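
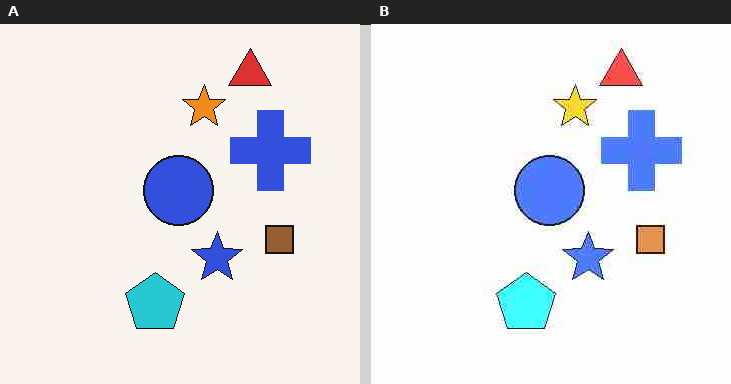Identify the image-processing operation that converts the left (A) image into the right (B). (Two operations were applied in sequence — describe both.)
The image was substantially brightened, then heavily JPEG-compressed with obvious blocking artifacts.

Every pixel — background and shapes alike — is uniformly brightened. Blocky 8×8 compression artifacts appear around shape edges and the flat background shows ringing — characteristic JPEG degradation.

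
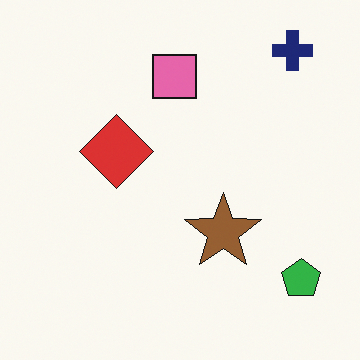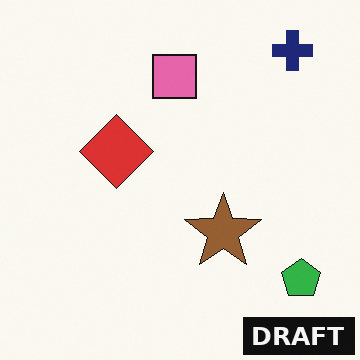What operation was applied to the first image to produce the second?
The image was watermarked with the text "DRAFT" in the lower-right corner.

A dark label reading "DRAFT" appears in the lower-right corner.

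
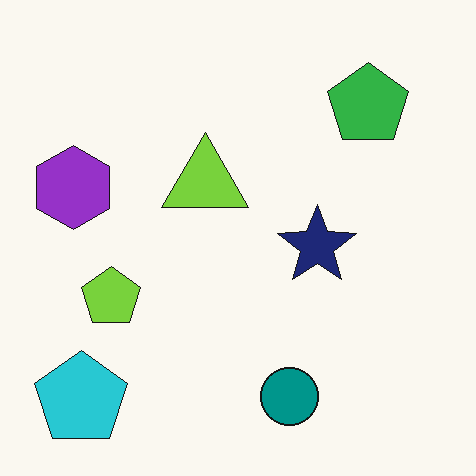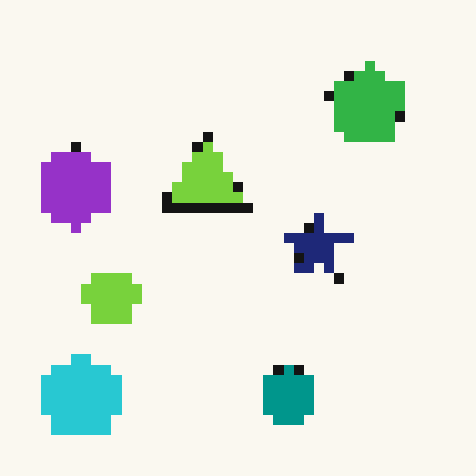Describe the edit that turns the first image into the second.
The transformation is: heavily pixelated into large blocks.

Shapes are reduced to large square blocks; fine edges and outlines are lost — a downscale-then-upscale (mosaic) effect.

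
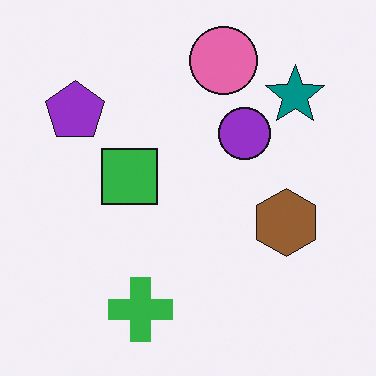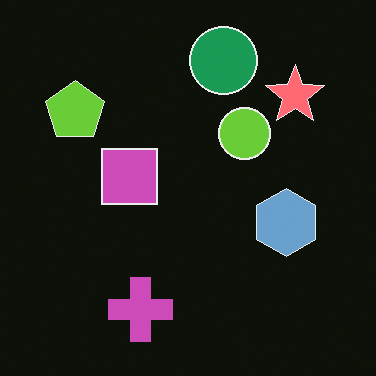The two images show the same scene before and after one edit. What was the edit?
The transformation is: color-inverted (negative).

The light background has become dark and every shape's color is its complement — a photographic negative.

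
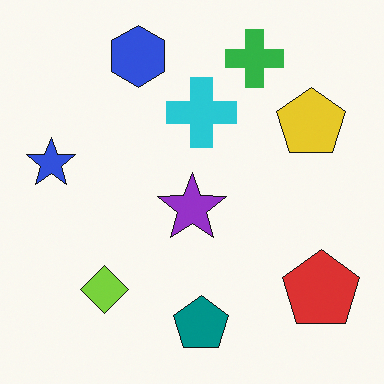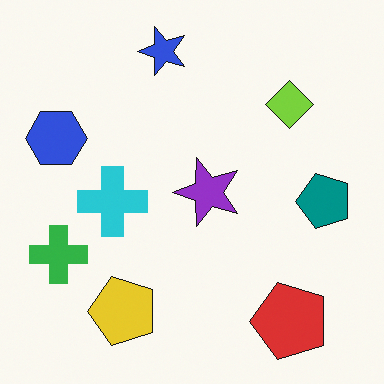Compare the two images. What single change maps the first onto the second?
The second image is the first transposed (reflected across the top-left ↔ bottom-right diagonal).

Shapes have swapped their row and column positions — what was in the top-right is now in the bottom-left — a diagonal reflection.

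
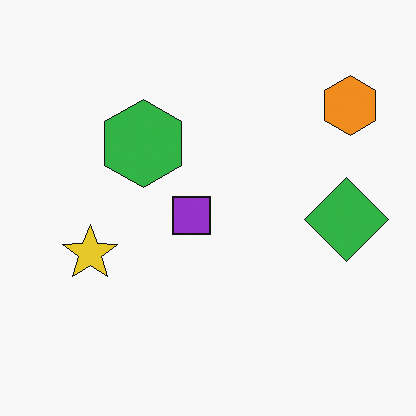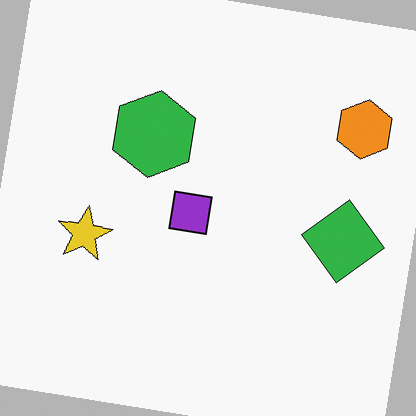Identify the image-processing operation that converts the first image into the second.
The image was rotated clockwise by a small amount.

Every shape is tilted by the same angle and the image corners show triangular fill wedges — a whole-image rotation by a non-right angle.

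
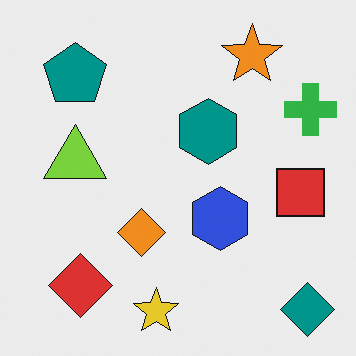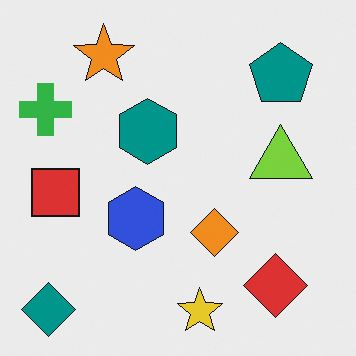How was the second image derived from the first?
The image was flipped horizontally (left ↔ right).

The green cross is in the top-right of the first image and the top-left of the second — shapes on opposite sides of the vertical midline have swapped in a mirror flip.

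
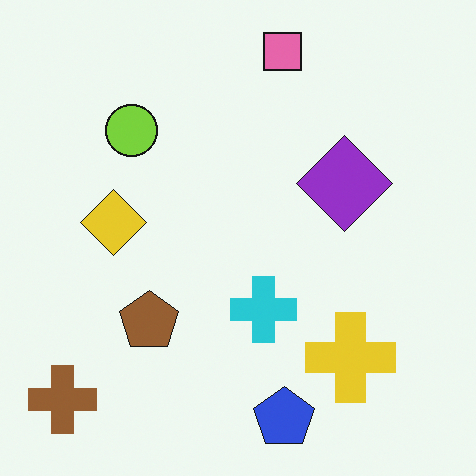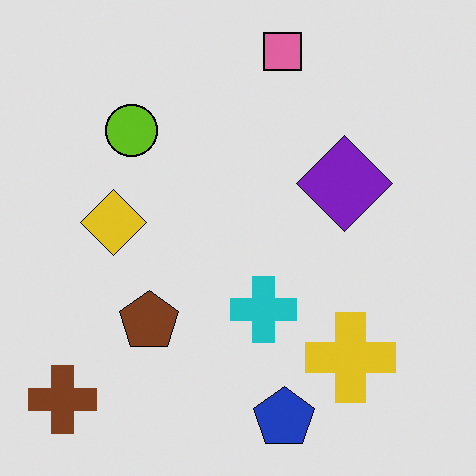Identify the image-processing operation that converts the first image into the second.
It was posterized to a reduced palette.

Each flat color has snapped to a coarser quantized level — most visibly, the near-white background has dropped to a flat grey.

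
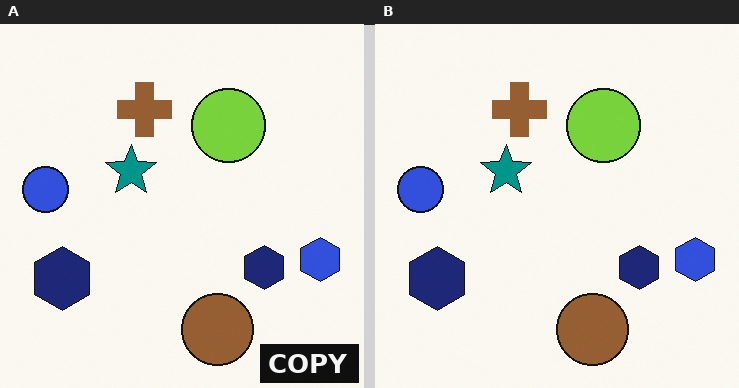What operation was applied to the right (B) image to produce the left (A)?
The image was watermarked with the text "COPY" in the lower-right corner.

A dark label reading "COPY" appears in the lower-right corner.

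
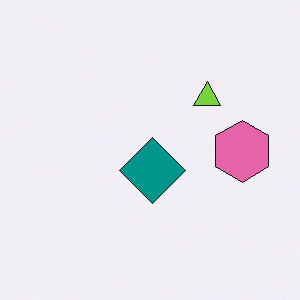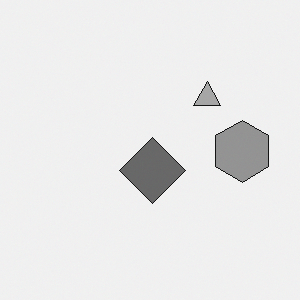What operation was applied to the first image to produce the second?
It was converted to grayscale.

All color is removed — every shape is now a shade of grey.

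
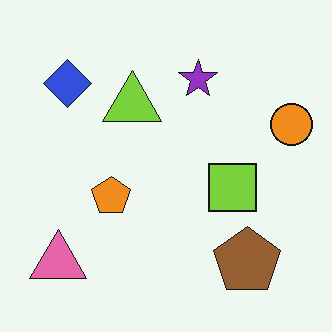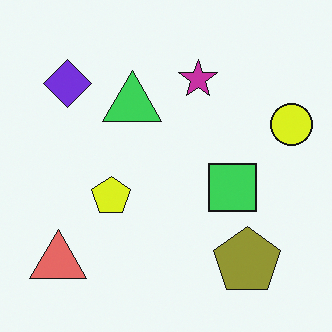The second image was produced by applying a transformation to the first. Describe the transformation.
The image was hue-shifted slightly.

Every shape's color has rotated by the same amount around the hue wheel — a uniform hue shift.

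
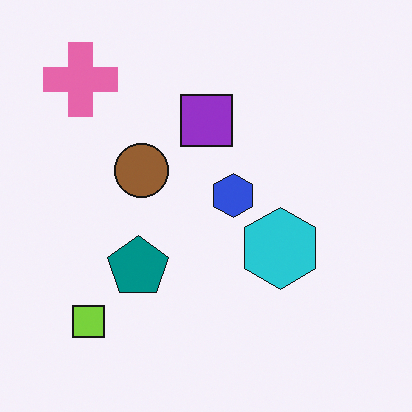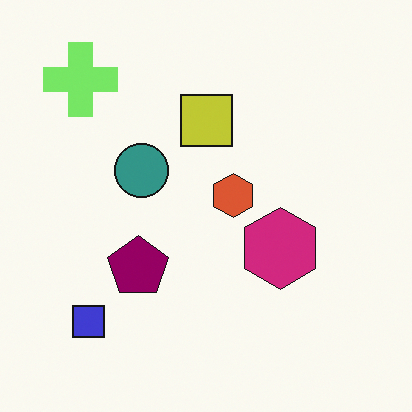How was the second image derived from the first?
The second image is the first hue-shifted noticeably.

Every shape's color has rotated by the same amount around the hue wheel — a uniform hue shift.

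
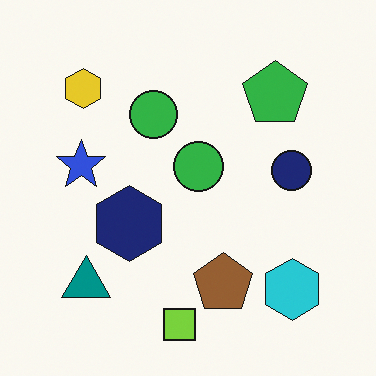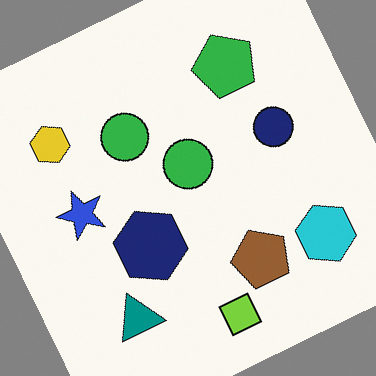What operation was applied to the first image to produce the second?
It was rotated counter-clockwise by a moderate amount.

Every shape is tilted by the same angle and the image corners show triangular fill wedges — a whole-image rotation by a non-right angle.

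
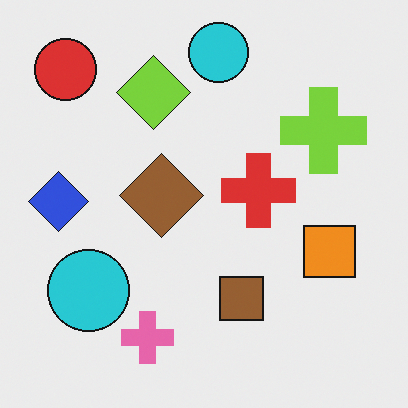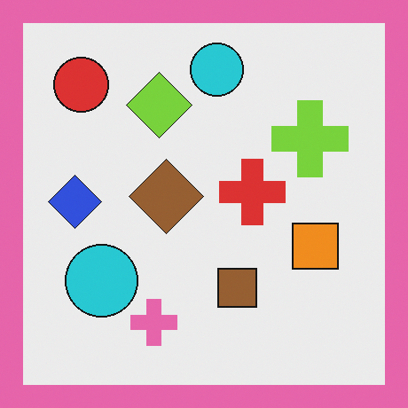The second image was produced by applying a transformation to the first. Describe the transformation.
The transformation is: framed with a pink border.

A solid pink frame runs around the edge of the second image, with the content slightly shrunk inside it.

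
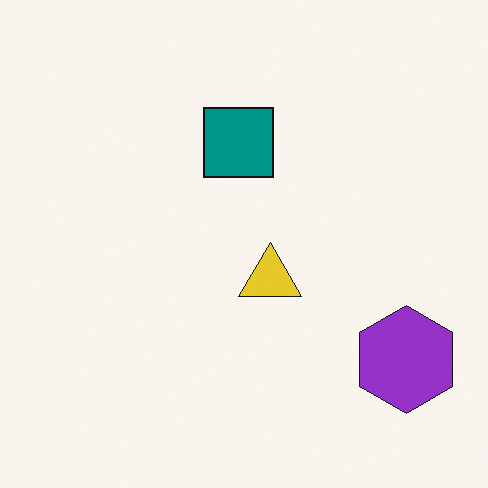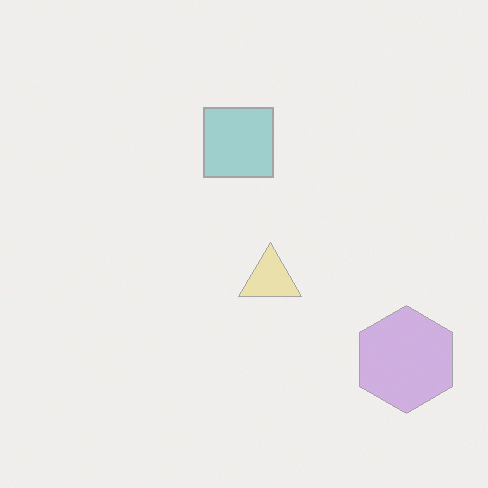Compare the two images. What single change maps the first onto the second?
It was given much lower contrast.

Tones are pushed toward mid-grey across the whole image — a global contrast change.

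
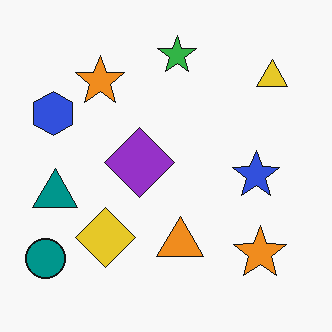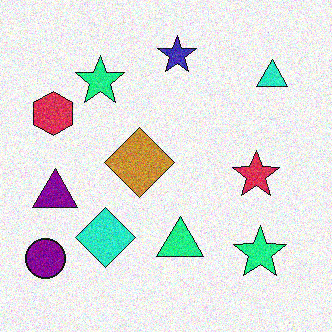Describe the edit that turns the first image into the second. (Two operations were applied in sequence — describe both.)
Hue-shifted through roughly a third of the color wheel, then degraded with moderate additive noise.

Every shape's color has rotated by the same amount around the hue wheel — a uniform hue shift. Random speckle covers the whole image, including the flat background.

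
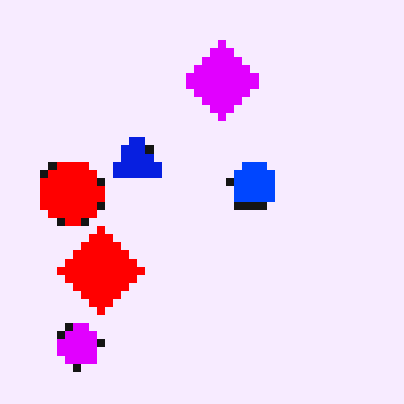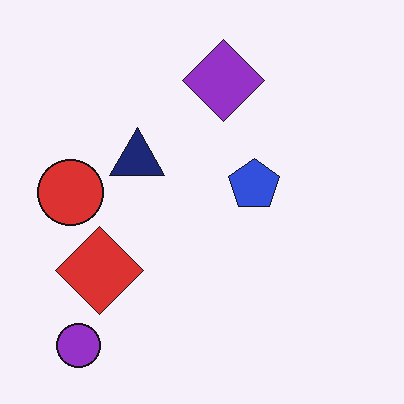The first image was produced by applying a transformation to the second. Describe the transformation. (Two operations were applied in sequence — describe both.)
The transformation is: moderately pixelated, then heavily oversaturated.

Shapes are reduced to large square blocks; fine edges and outlines are lost — a downscale-then-upscale (mosaic) effect. All colors are more vivid — a global saturation change.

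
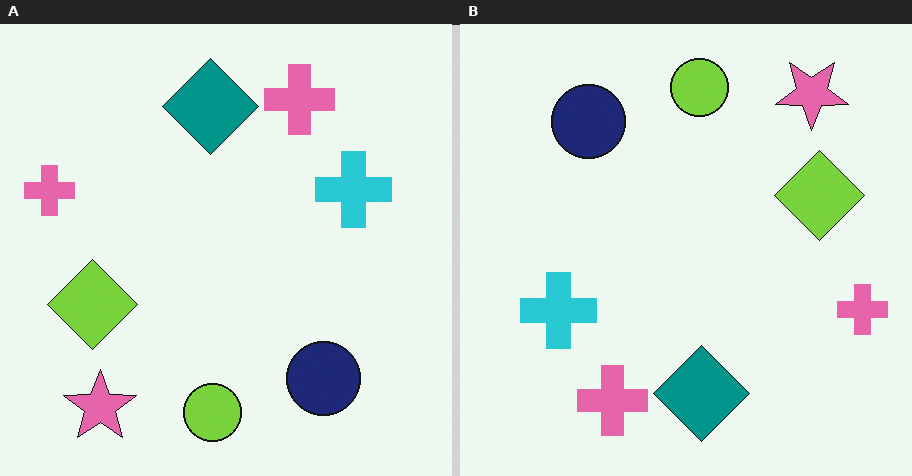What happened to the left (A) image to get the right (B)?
Rotated 180°.

The pink star sits in the bottom-left of the left (A) image and the top-right of the right (B) — consistent with a whole-image 180° rotation.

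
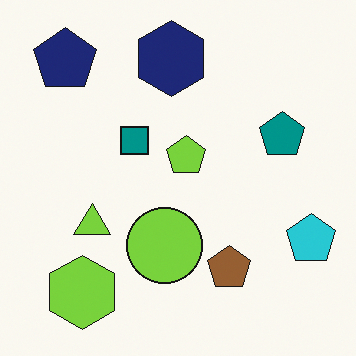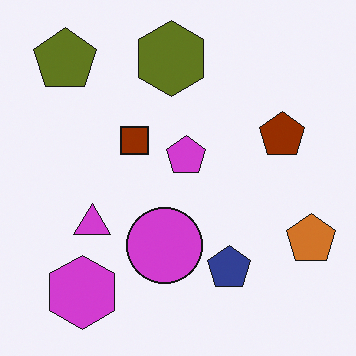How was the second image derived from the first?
This is the original image hue-shifted by a large amount.

Every shape's color has rotated by the same amount around the hue wheel — a uniform hue shift.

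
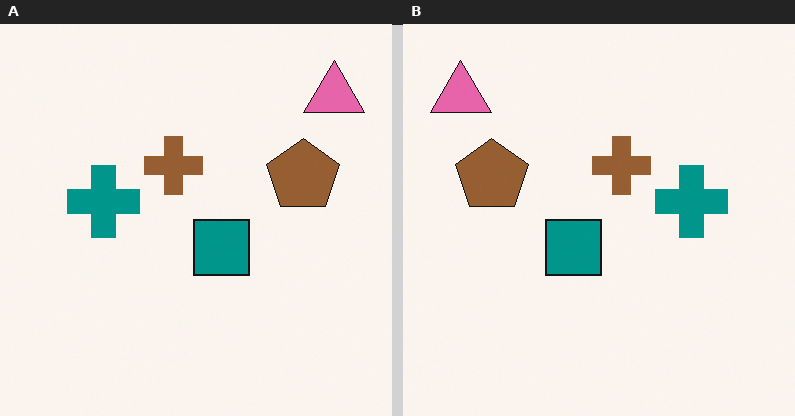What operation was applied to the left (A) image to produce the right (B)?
The transformation is: flipped horizontally (left ↔ right).

The pink triangle is in the top-right of the left (A) image and the top-left of the right (B) — shapes on opposite sides of the vertical midline have swapped in a mirror flip.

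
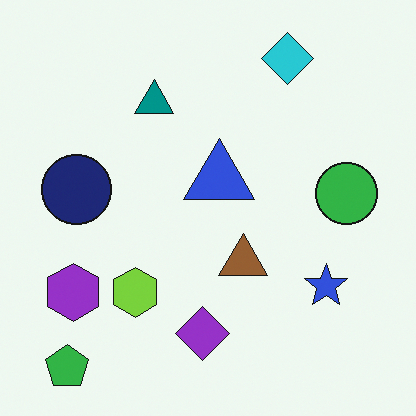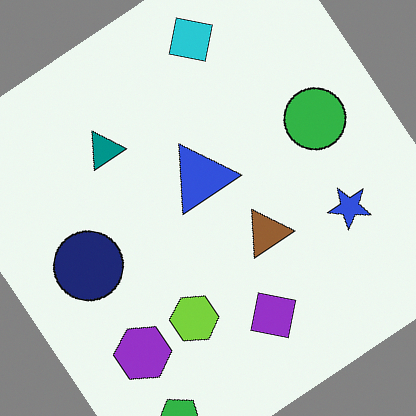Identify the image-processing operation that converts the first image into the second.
Rotated counter-clockwise by a large amount — several tens of degrees.

Every shape is tilted by the same angle and the image corners show triangular fill wedges — a whole-image rotation by a non-right angle.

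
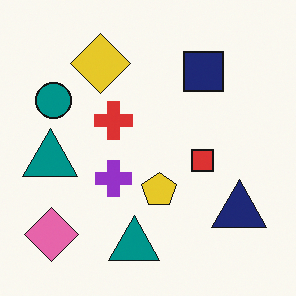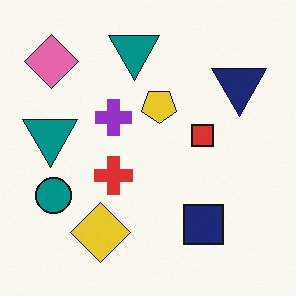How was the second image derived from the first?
Flipped vertically (top ↔ bottom).

The pink diamond is in the bottom-left of the first image and the top-left of the second — shapes on opposite sides of the horizontal midline have swapped in a mirror flip.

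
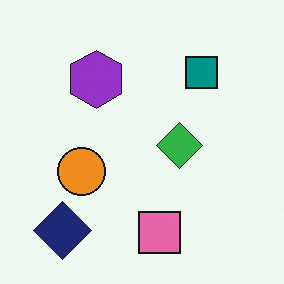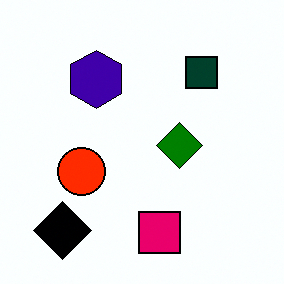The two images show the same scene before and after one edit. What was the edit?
This is the original image boosted in contrast.

Tones are pushed away from mid-grey across the whole image — a global contrast change.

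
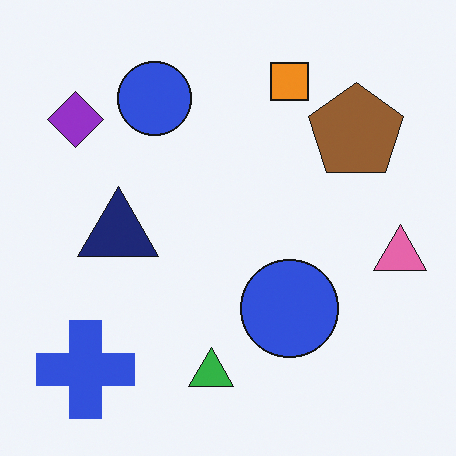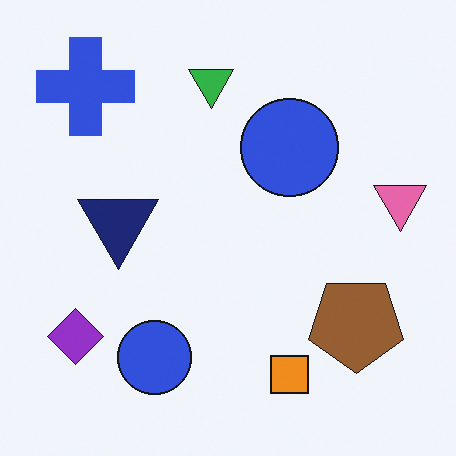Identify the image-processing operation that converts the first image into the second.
Flipped vertically (top ↔ bottom).

The orange square is in the top of the first image and the bottom of the second — shapes on opposite sides of the horizontal midline have swapped in a mirror flip.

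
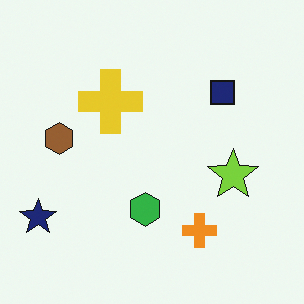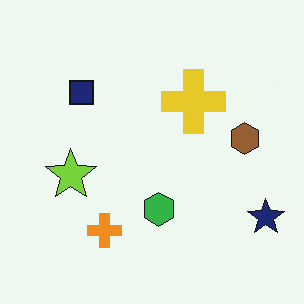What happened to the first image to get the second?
This is the original image flipped horizontally (left ↔ right).

The navy star is in the bottom-left of the first image and the bottom-right of the second — shapes on opposite sides of the vertical midline have swapped in a mirror flip.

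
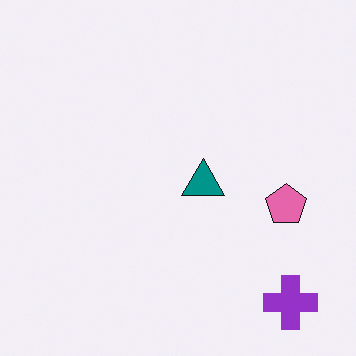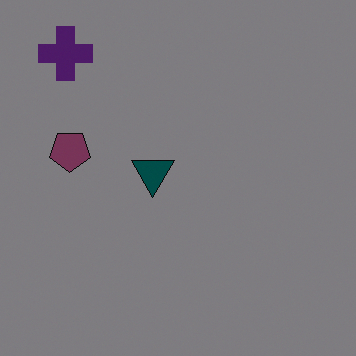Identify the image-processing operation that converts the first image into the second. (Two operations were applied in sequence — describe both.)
It was rotated 180°, then noticeably darkened.

The purple cross sits in the bottom-right of the first image and the top-left of the second — consistent with a whole-image 180° rotation. Every pixel — background and shapes alike — is uniformly darkened.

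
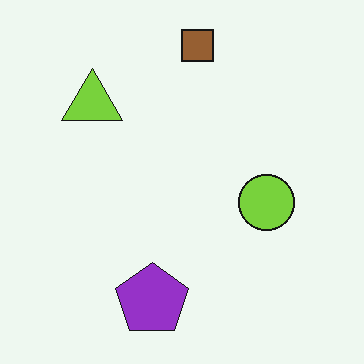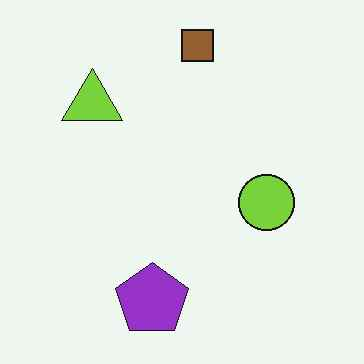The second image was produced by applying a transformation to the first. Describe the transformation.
The second image is the first given moderate JPEG compression.

Blocky 8×8 compression artifacts appear around shape edges and the flat background shows ringing — characteristic JPEG degradation.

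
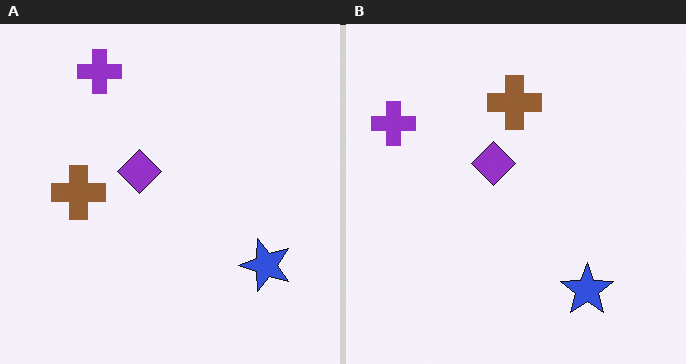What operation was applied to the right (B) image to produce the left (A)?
Transposed (reflected across the top-left ↔ bottom-right diagonal).

Shapes have swapped their row and column positions — what was in the top-right is now in the bottom-left — a diagonal reflection.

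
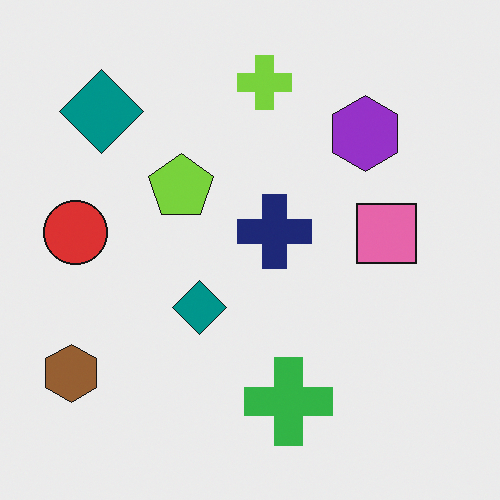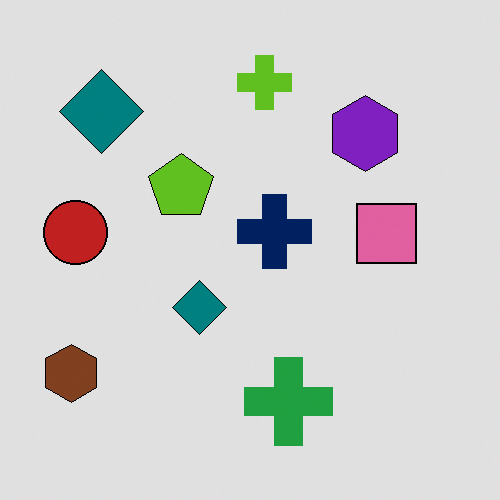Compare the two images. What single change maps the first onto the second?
The transformation is: posterized to a reduced palette.

Each flat color has snapped to a coarser quantized level — most visibly, the near-white background has dropped to a flat grey.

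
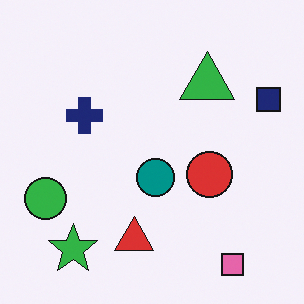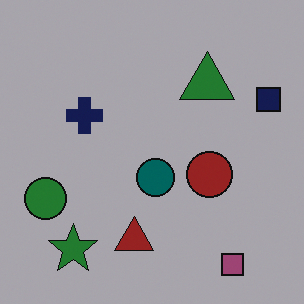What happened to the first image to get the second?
It was darkened a lot.

Every pixel — background and shapes alike — is uniformly darkened.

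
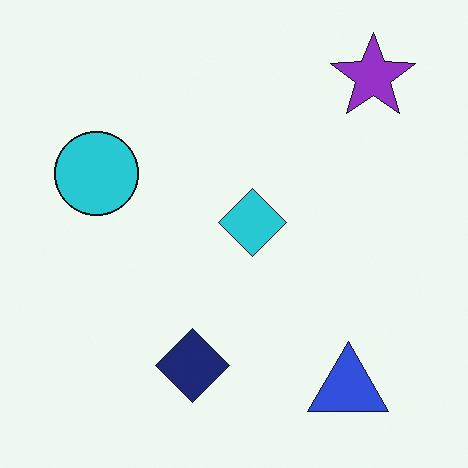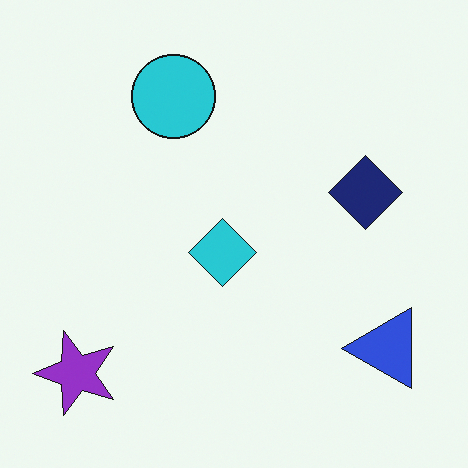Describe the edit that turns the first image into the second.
The image was transposed (reflected across the top-left ↔ bottom-right diagonal).

Shapes have swapped their row and column positions — what was in the top-right is now in the bottom-left — a diagonal reflection.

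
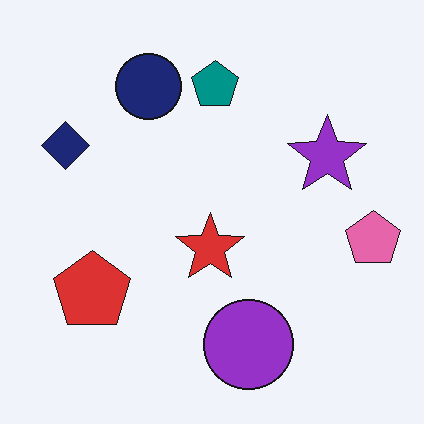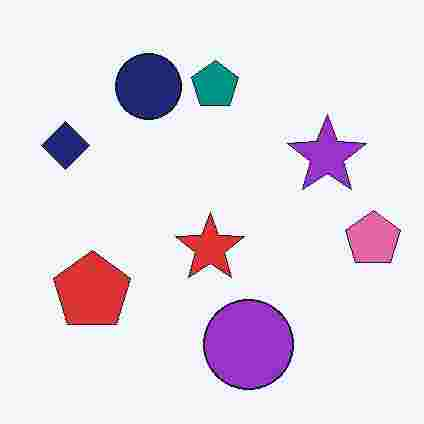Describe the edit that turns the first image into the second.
The transformation is: heavily JPEG-compressed with obvious blocking artifacts.

Blocky 8×8 compression artifacts appear around shape edges and the flat background shows ringing — characteristic JPEG degradation.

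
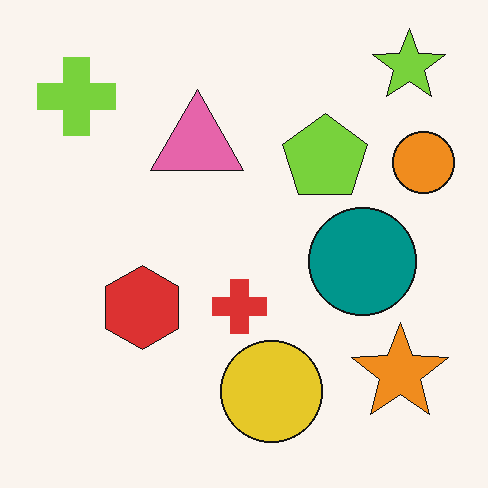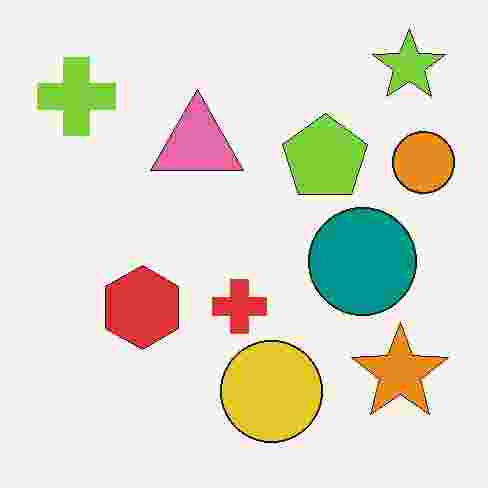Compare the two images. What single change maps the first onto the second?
The second image is the first degraded with heavy JPEG compression.

Blocky 8×8 compression artifacts appear around shape edges and the flat background shows ringing — characteristic JPEG degradation.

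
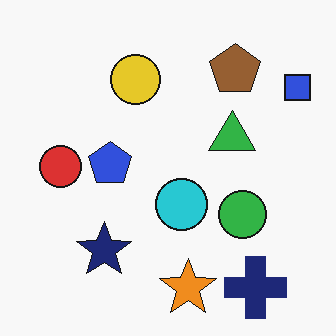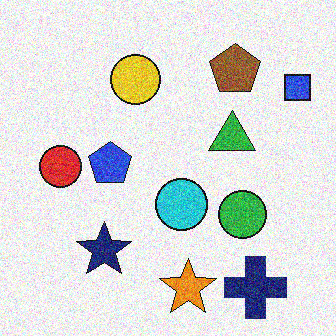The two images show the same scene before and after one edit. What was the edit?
Degraded with heavy additive noise.

Random speckle covers the whole image, including the flat background.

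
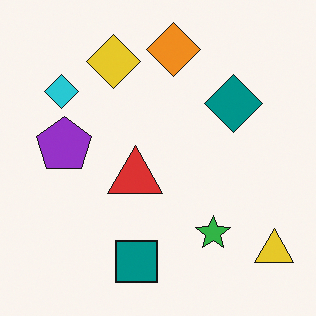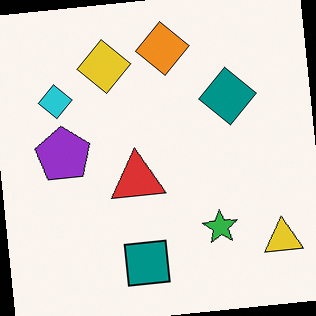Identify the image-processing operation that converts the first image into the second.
This is the original image rotated counter-clockwise by a few degrees.

Every shape is tilted by the same angle and the image corners show triangular fill wedges — a whole-image rotation by a non-right angle.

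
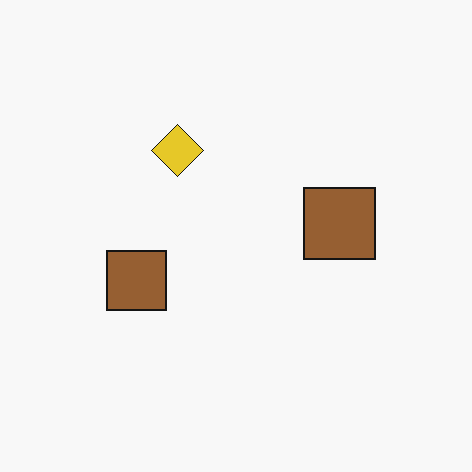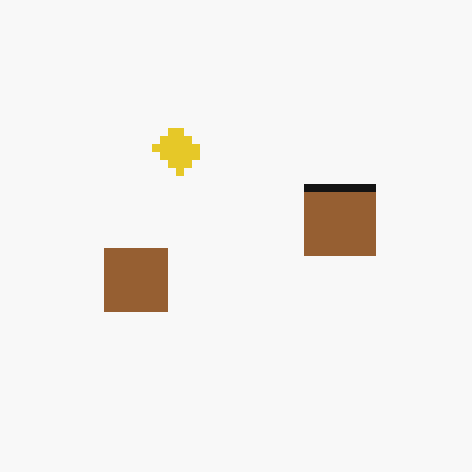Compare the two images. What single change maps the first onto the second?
The second image is the first moderately pixelated.

Shapes are reduced to large square blocks; fine edges and outlines are lost — a downscale-then-upscale (mosaic) effect.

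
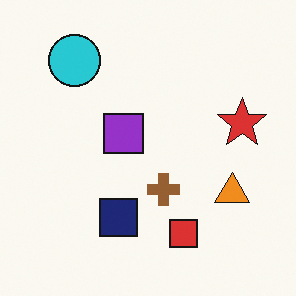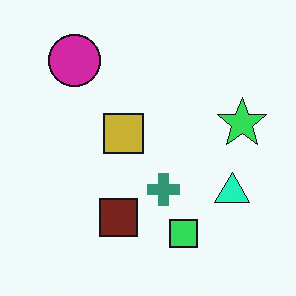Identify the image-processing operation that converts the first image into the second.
It was hue-shifted noticeably.

Every shape's color has rotated by the same amount around the hue wheel — a uniform hue shift.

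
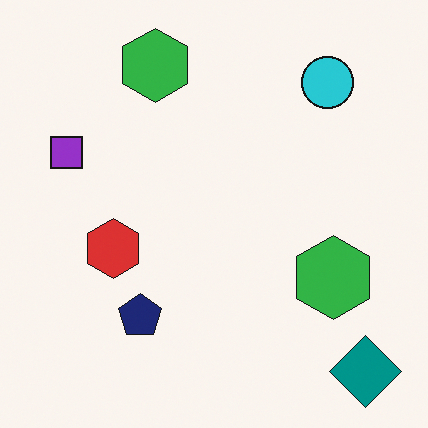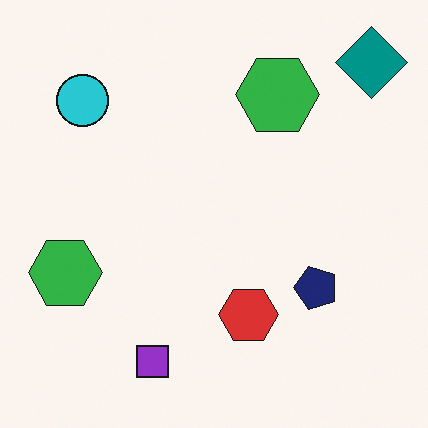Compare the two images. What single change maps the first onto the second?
This is the original image rotated 90° counter-clockwise.

The teal diamond sits in the bottom-right of the first image and the top-right of the second — consistent with a whole-image 90° counter-clockwise rotation.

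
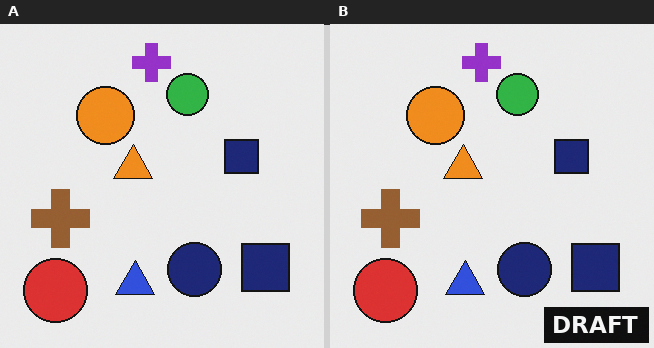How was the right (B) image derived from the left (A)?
The transformation is: watermarked with the text "DRAFT" in the lower-right corner.

A dark label reading "DRAFT" appears in the lower-right corner.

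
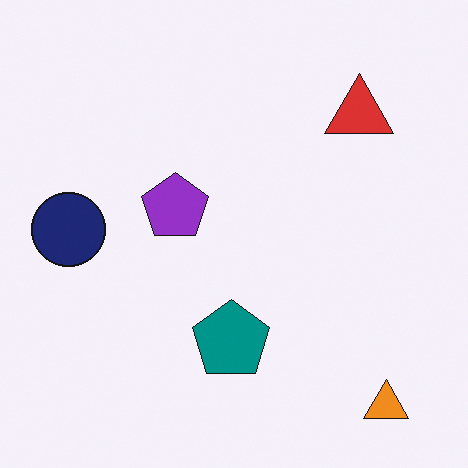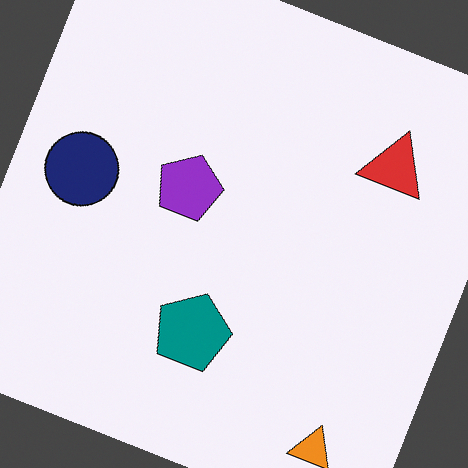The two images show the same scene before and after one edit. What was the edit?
It was rotated clockwise by a clearly visible amount.

Every shape is tilted by the same angle and the image corners show triangular fill wedges — a whole-image rotation by a non-right angle.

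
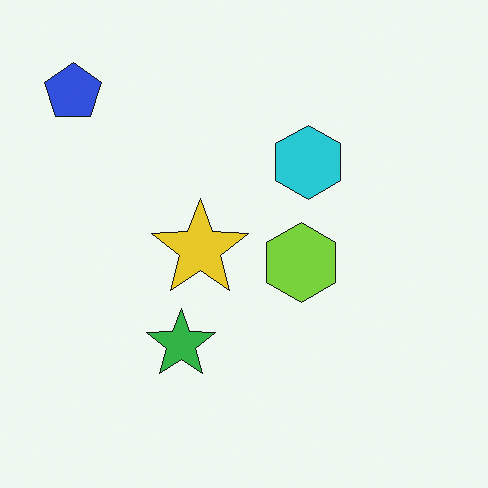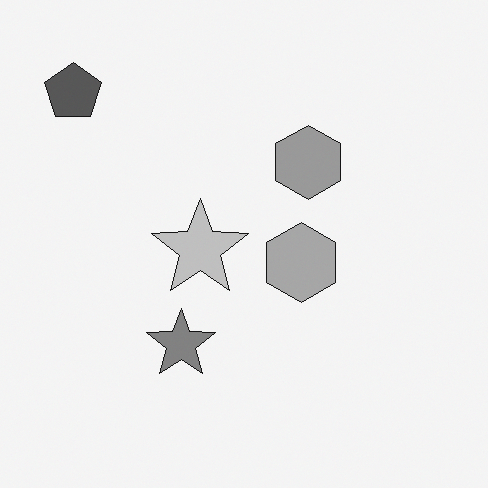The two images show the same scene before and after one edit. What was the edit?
This is the original image converted to grayscale.

All color is removed — every shape is now a shade of grey.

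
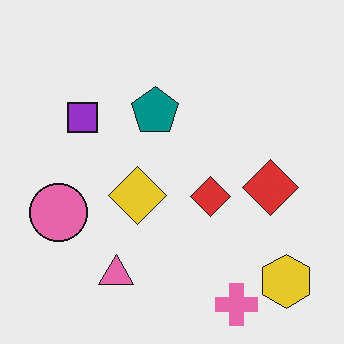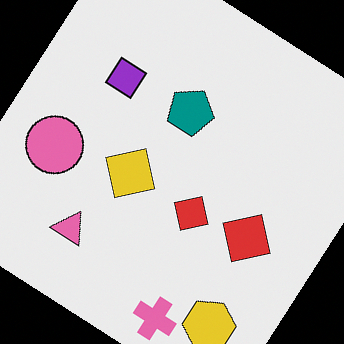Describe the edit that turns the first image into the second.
The second image is the first rotated clockwise by a large amount — several tens of degrees.

Every shape is tilted by the same angle and the image corners show triangular fill wedges — a whole-image rotation by a non-right angle.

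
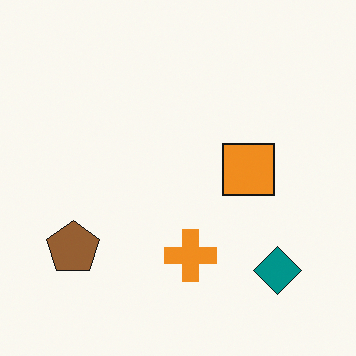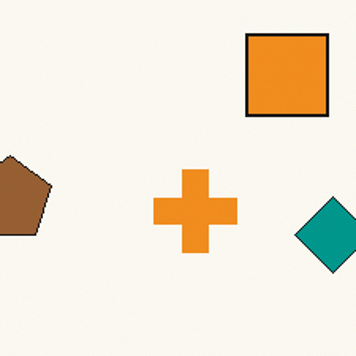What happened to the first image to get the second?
The second image is the first cropped to a modestly smaller region and rescaled.

The visible shapes are larger and the field of view is narrower; shapes near the original edges may be partly or wholly outside the frame — a crop-and-rescale.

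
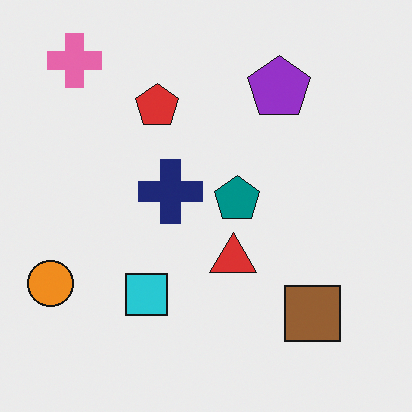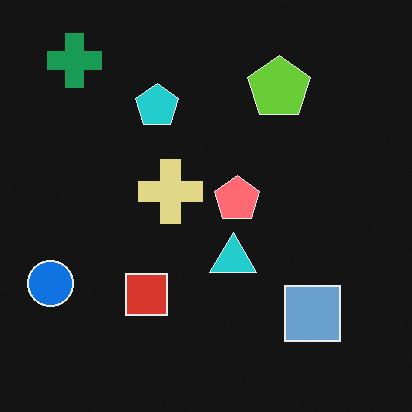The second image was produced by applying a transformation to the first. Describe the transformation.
It was color-inverted (negative).

The light background has become dark and every shape's color is its complement — a photographic negative.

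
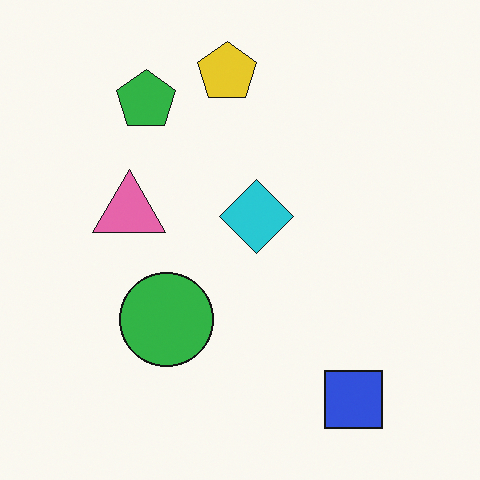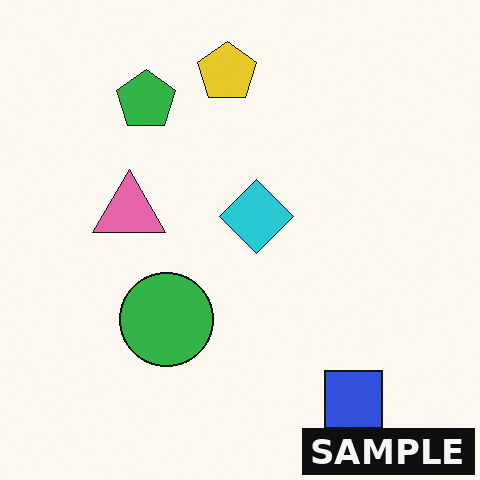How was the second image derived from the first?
This is the original image watermarked with the text "SAMPLE" in the lower-right corner.

A dark label reading "SAMPLE" appears in the lower-right corner.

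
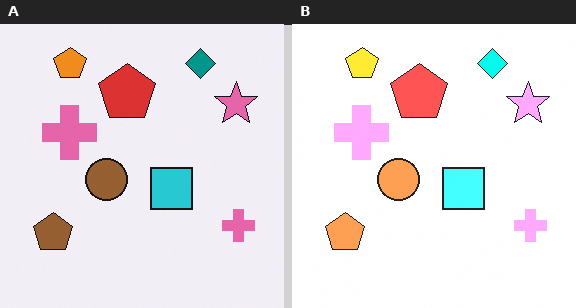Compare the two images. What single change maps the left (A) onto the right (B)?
The right (B) image is the left (A) brightened a lot.

Every pixel — background and shapes alike — is uniformly brightened.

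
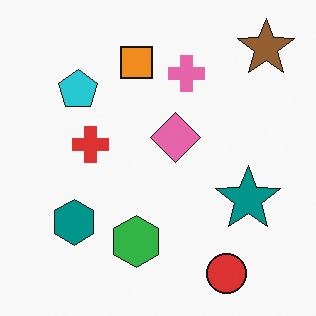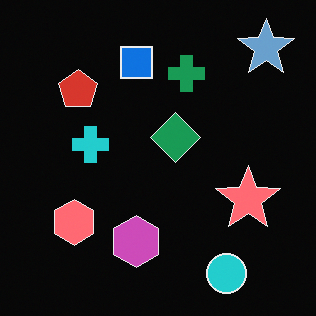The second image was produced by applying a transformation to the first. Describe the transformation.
The transformation is: color-inverted (negative).

The light background has become dark and every shape's color is its complement — a photographic negative.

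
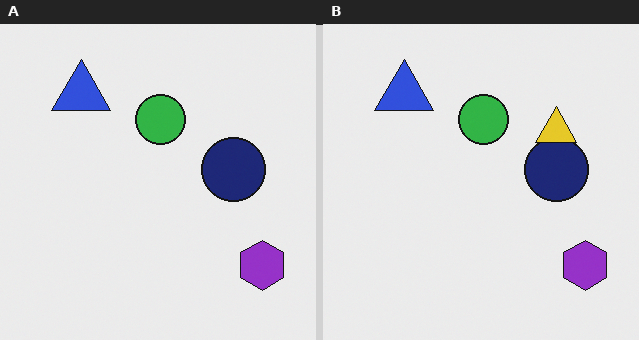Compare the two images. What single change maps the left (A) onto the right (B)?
This is the original image overlaid with an additional yellow triangle.

A yellow triangle appears in the right (B) image that is absent from the left (A).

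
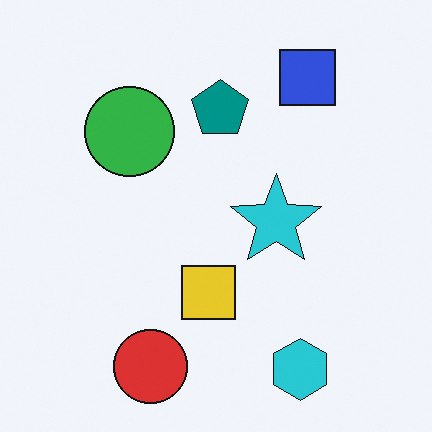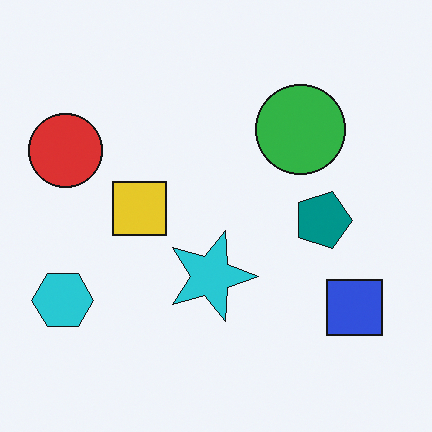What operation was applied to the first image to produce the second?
This is the original image rotated 90° clockwise.

The cyan hexagon sits in the bottom-right of the first image and the bottom-left of the second — consistent with a whole-image 90° clockwise rotation.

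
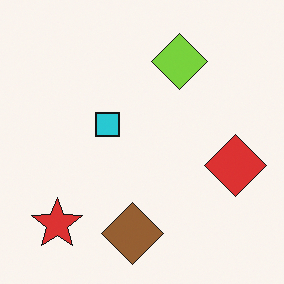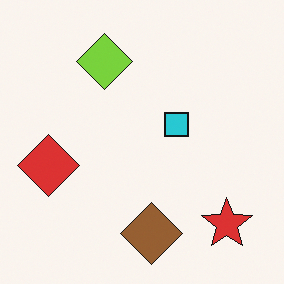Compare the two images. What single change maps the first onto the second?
This is the original image flipped horizontally (left ↔ right).

The red diamond is in the right of the first image and the left of the second — shapes on opposite sides of the vertical midline have swapped in a mirror flip.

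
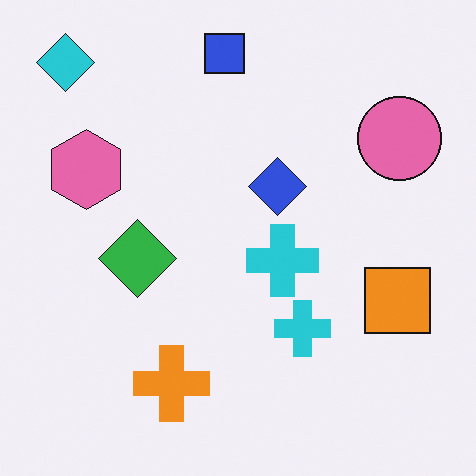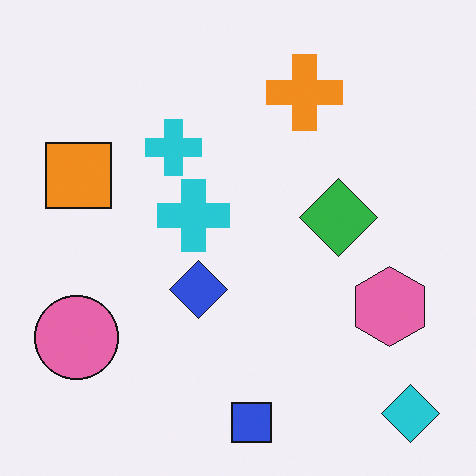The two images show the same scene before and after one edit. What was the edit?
The image was rotated 180°.

The cyan diamond sits in the top-left of the first image and the bottom-right of the second — consistent with a whole-image 180° rotation.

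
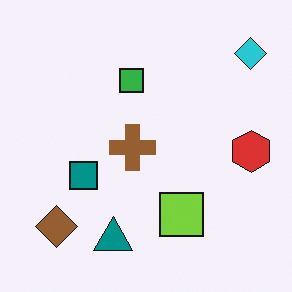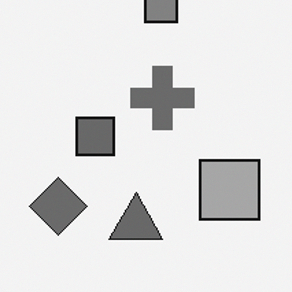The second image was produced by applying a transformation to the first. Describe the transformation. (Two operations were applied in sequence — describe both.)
The second image is the first converted to grayscale, then cropped slightly and scaled back up.

All color is removed — every shape is now a shade of grey. The visible shapes are larger and the field of view is narrower; shapes near the original edges may be partly or wholly outside the frame — a crop-and-rescale.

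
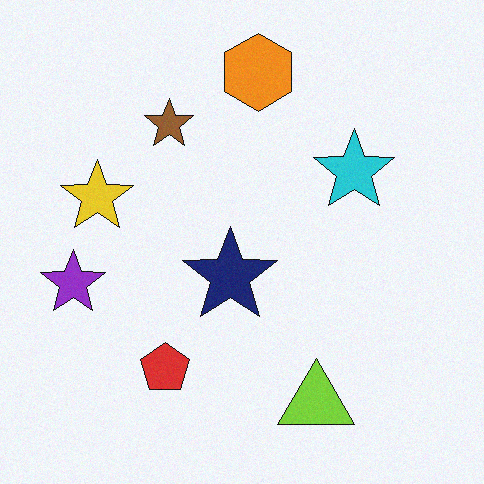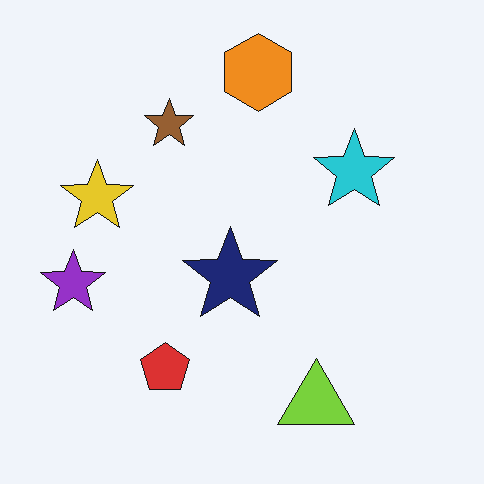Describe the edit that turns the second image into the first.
The transformation is: degraded with subtle gaussian noise.

Random speckle covers the whole image, including the flat background.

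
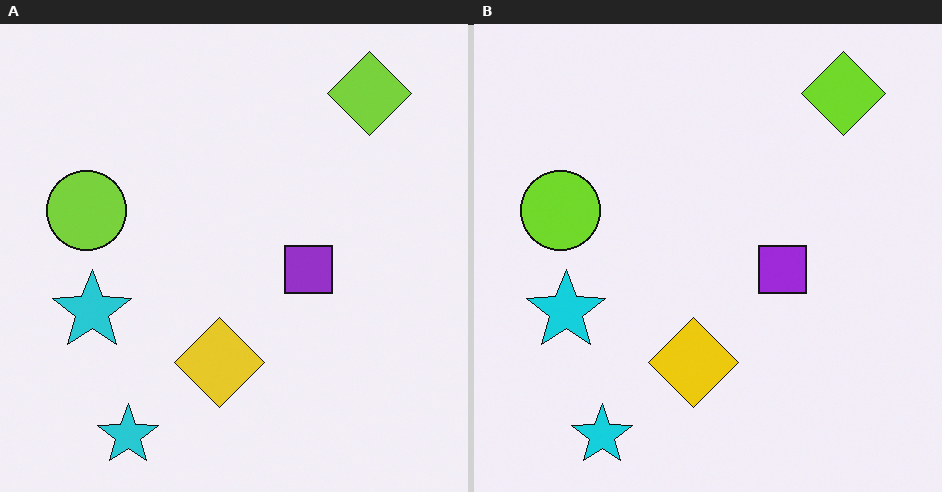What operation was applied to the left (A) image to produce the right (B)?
It was slightly oversaturated.

All colors are more vivid — a global saturation change.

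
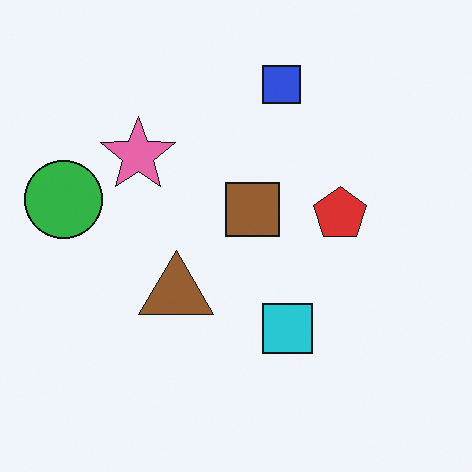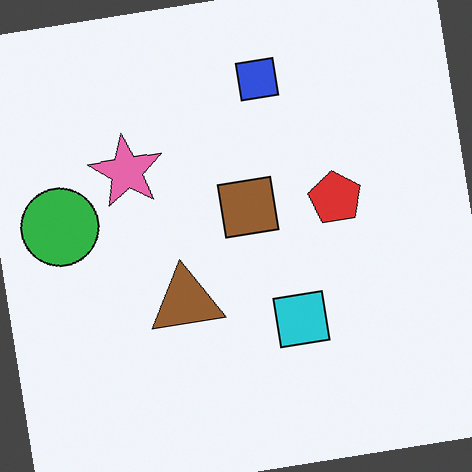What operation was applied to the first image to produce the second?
It was rotated counter-clockwise by a slight angle.

Every shape is tilted by the same angle and the image corners show triangular fill wedges — a whole-image rotation by a non-right angle.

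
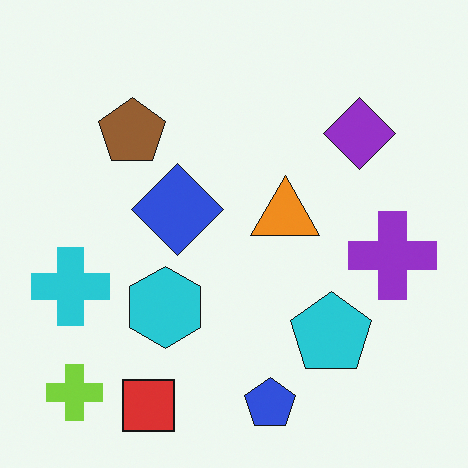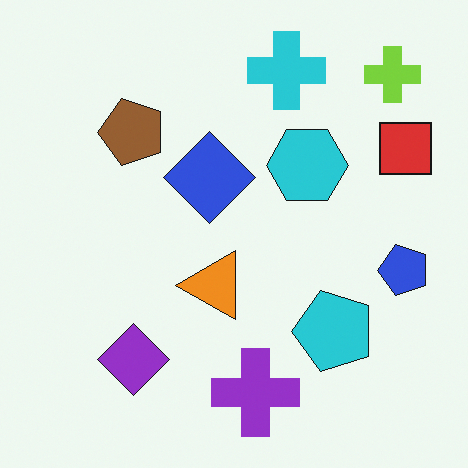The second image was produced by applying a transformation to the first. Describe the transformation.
The second image is the first transposed (reflected across the top-left ↔ bottom-right diagonal).

Shapes have swapped their row and column positions — what was in the top-right is now in the bottom-left — a diagonal reflection.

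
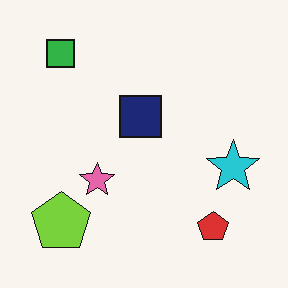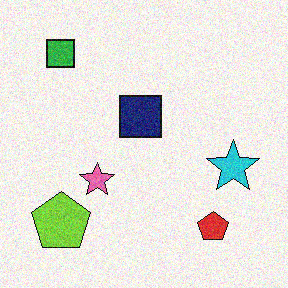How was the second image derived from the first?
This is the original image degraded with visible gaussian noise.

Random speckle covers the whole image, including the flat background.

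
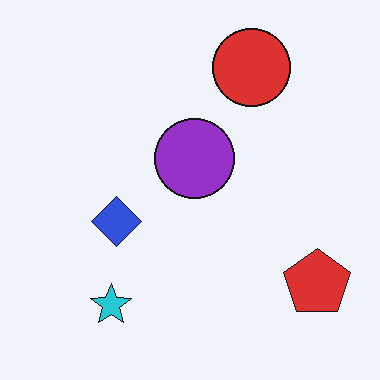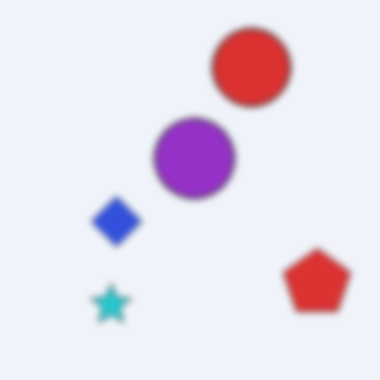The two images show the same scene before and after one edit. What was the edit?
The second image is the first noticeably gaussian-blurred.

Shape edges and outlines are uniformly softened across the whole image.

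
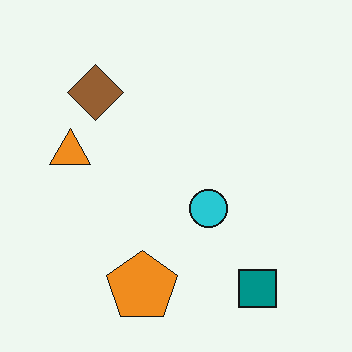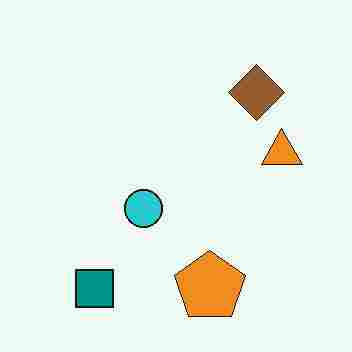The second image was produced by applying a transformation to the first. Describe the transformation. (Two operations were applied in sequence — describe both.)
The image was flipped horizontally (left ↔ right), then degraded with heavy JPEG compression.

The orange triangle is in the left of the first image and the right of the second — shapes on opposite sides of the vertical midline have swapped in a mirror flip. Blocky 8×8 compression artifacts appear around shape edges and the flat background shows ringing — characteristic JPEG degradation.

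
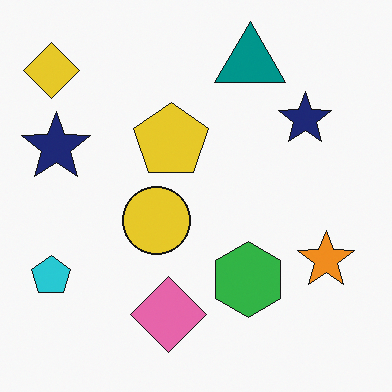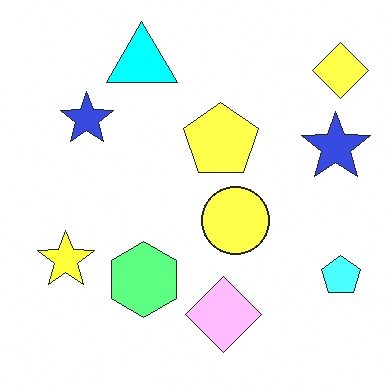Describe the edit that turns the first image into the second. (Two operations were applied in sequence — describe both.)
Flipped horizontally (left ↔ right), then noticeably brightened.

The yellow diamond is in the top-left of the first image and the top-right of the second — shapes on opposite sides of the vertical midline have swapped in a mirror flip. Every pixel — background and shapes alike — is uniformly brightened.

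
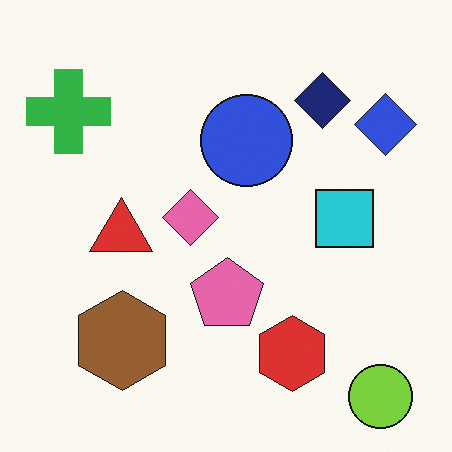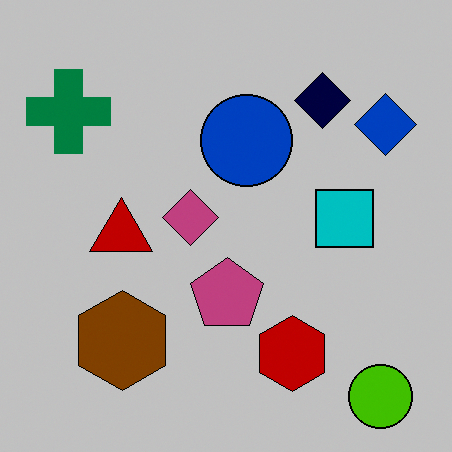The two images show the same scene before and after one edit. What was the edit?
The image was aggressively posterized.

Each flat color has snapped to a coarser quantized level — most visibly, the near-white background has dropped to a flat grey.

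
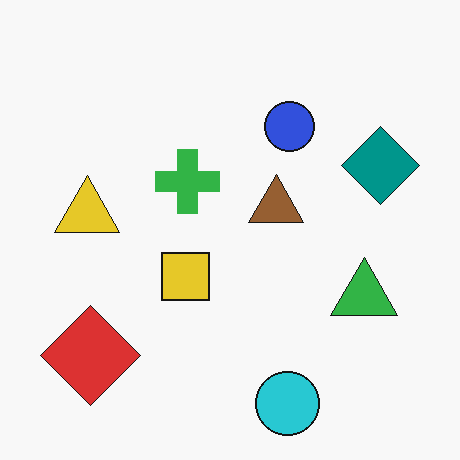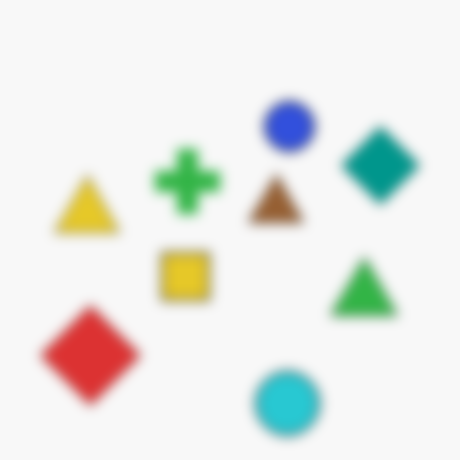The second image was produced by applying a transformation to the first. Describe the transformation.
The image was heavily blurred.

Shape edges and outlines are uniformly softened across the whole image.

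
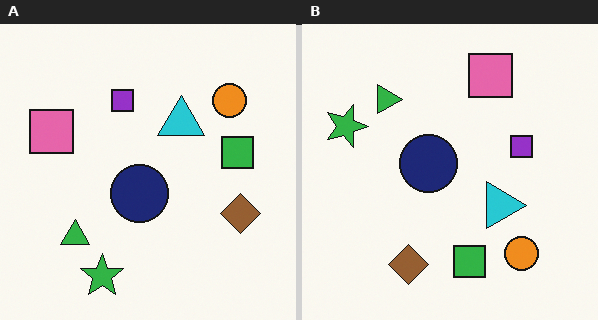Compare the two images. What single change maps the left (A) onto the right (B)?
The image was rotated 90° clockwise.

The green star sits in the bottom of the left (A) image and the left of the right (B) — consistent with a whole-image 90° clockwise rotation.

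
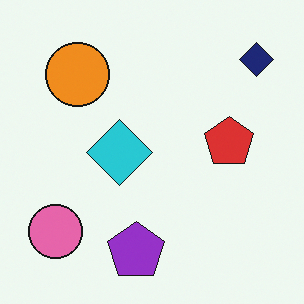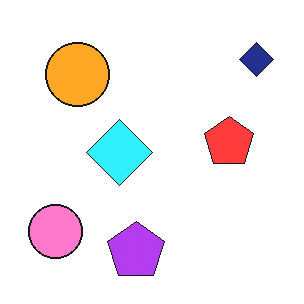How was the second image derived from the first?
The image was slightly brightened.

Every pixel — background and shapes alike — is uniformly brightened.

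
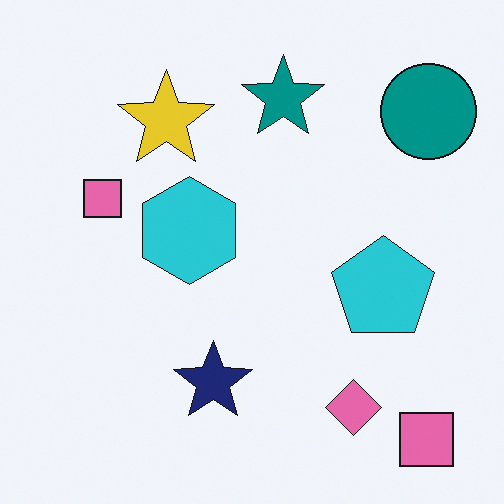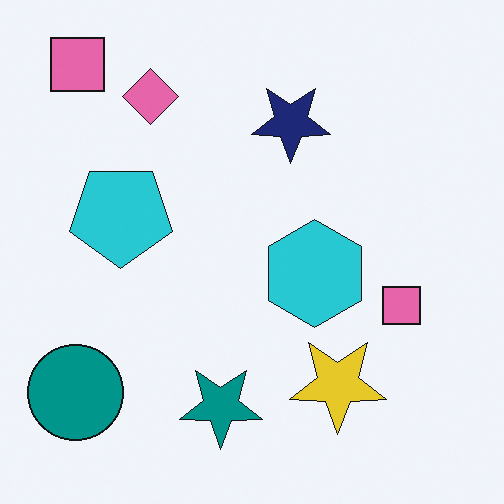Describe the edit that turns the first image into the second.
The transformation is: rotated 180°.

The teal circle sits in the top-right of the first image and the bottom-left of the second — consistent with a whole-image 180° rotation.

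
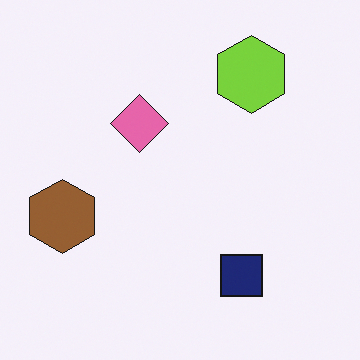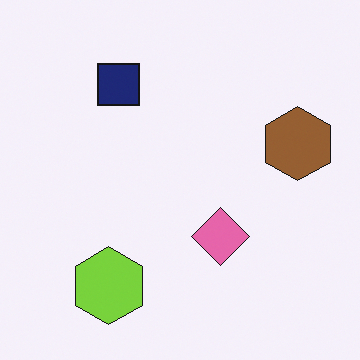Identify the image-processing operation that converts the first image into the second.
The transformation is: rotated 180°.

The lime hexagon sits in the top-right of the first image and the bottom-left of the second — consistent with a whole-image 180° rotation.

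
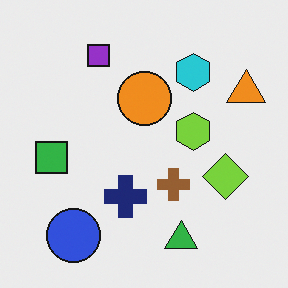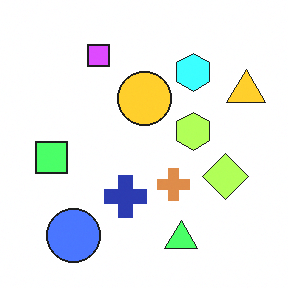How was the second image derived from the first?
Noticeably brightened.

Every pixel — background and shapes alike — is uniformly brightened.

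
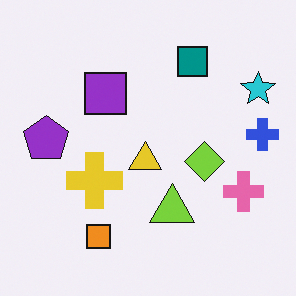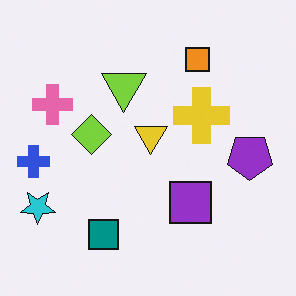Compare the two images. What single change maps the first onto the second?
The second image is the first rotated 180°.

The cyan star sits in the top-right of the first image and the bottom-left of the second — consistent with a whole-image 180° rotation.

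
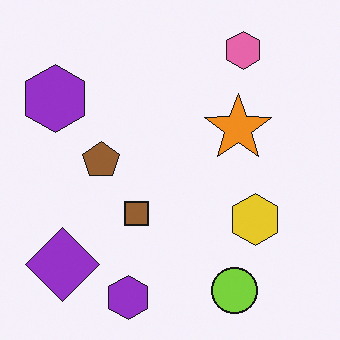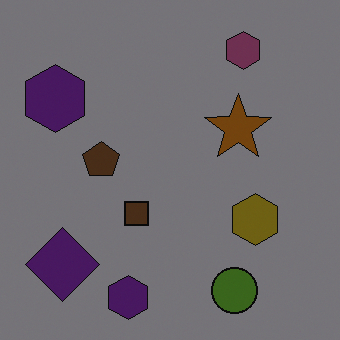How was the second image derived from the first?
Noticeably darkened.

Every pixel — background and shapes alike — is uniformly darkened.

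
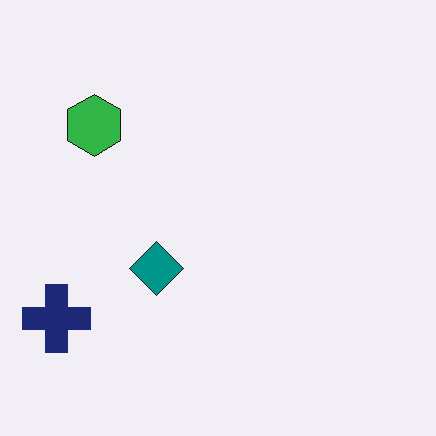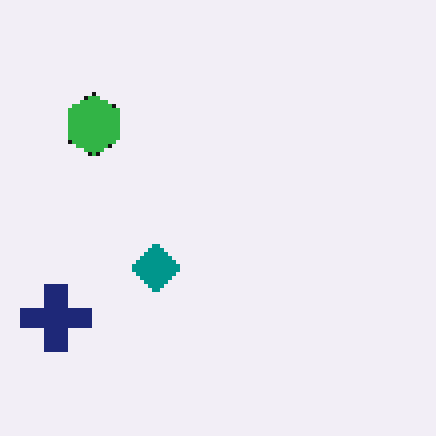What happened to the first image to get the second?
This is the original image mildly pixelated.

Shapes are reduced to large square blocks; fine edges and outlines are lost — a downscale-then-upscale (mosaic) effect.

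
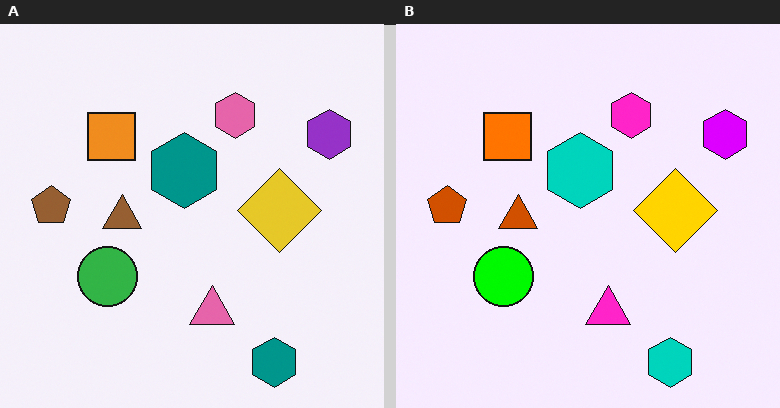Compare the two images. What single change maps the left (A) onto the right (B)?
It was heavily oversaturated.

All colors are more vivid — a global saturation change.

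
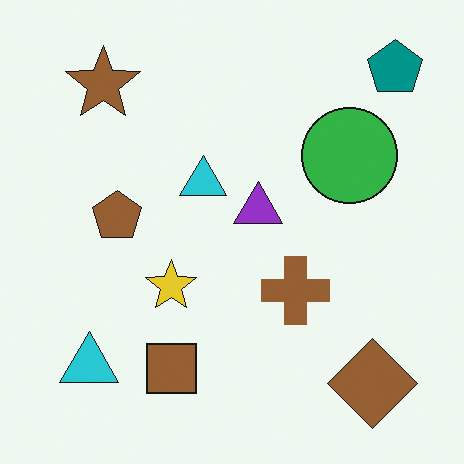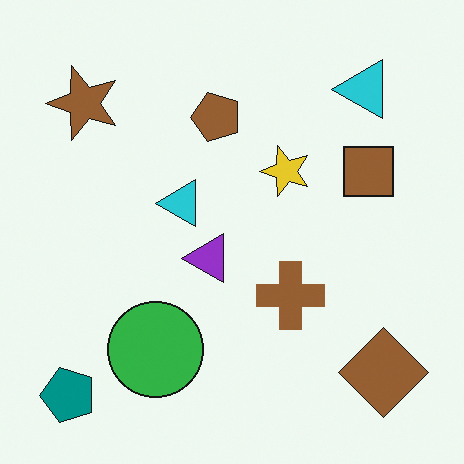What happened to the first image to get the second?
The transformation is: transposed (reflected across the top-left ↔ bottom-right diagonal).

Shapes have swapped their row and column positions — what was in the top-right is now in the bottom-left — a diagonal reflection.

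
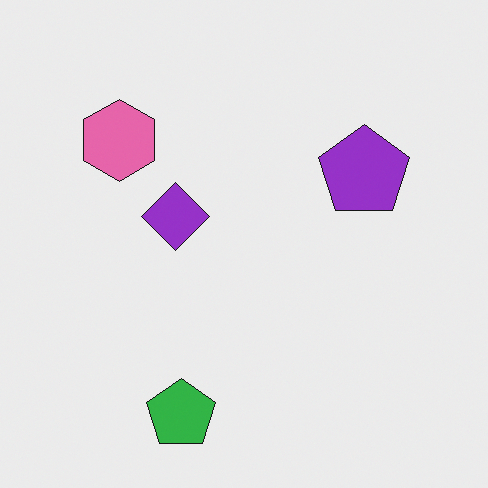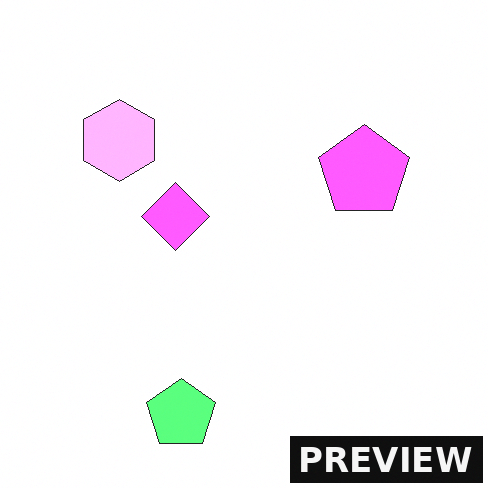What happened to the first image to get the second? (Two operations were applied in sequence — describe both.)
Substantially brightened, then watermarked with the text "PREVIEW" in the lower-right corner.

Every pixel — background and shapes alike — is uniformly brightened. A dark label reading "PREVIEW" appears in the lower-right corner.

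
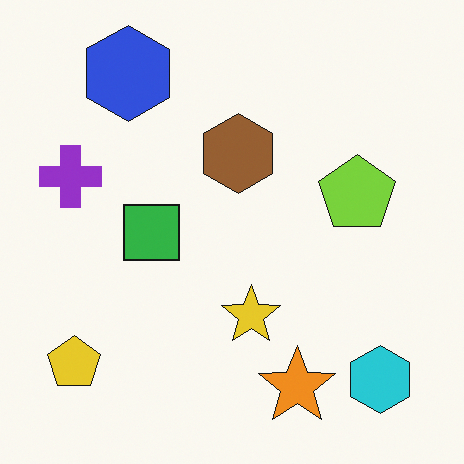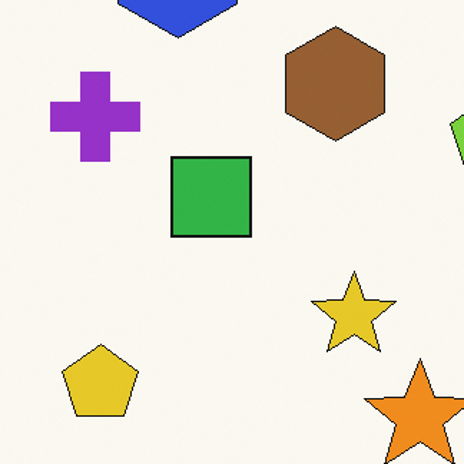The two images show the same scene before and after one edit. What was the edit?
This is the original image cropped slightly and scaled back up.

The visible shapes are larger and the field of view is narrower; shapes near the original edges may be partly or wholly outside the frame — a crop-and-rescale.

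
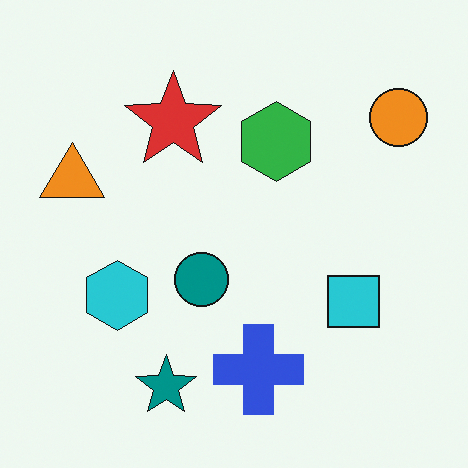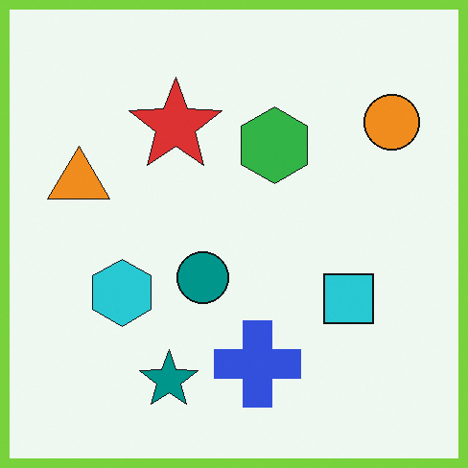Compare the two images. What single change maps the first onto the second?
The image was framed with a lime border.

A solid lime frame runs around the edge of the second image, with the content slightly shrunk inside it.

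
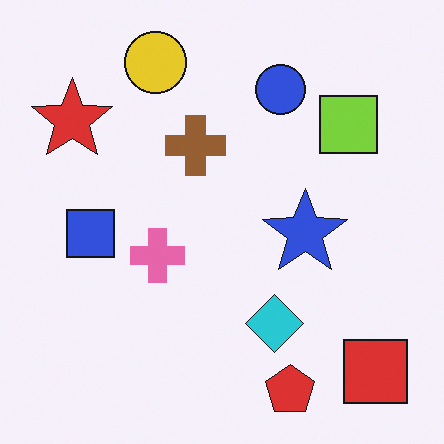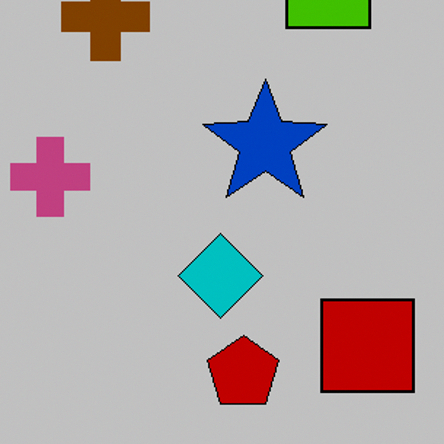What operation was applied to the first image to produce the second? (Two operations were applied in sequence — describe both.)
The transformation is: heavily posterized to just a handful of flat colors, then cropped slightly and scaled back up.

Each flat color has snapped to a coarser quantized level — most visibly, the near-white background has dropped to a flat grey. The visible shapes are larger and the field of view is narrower; shapes near the original edges may be partly or wholly outside the frame — a crop-and-rescale.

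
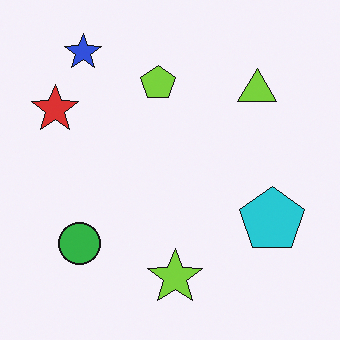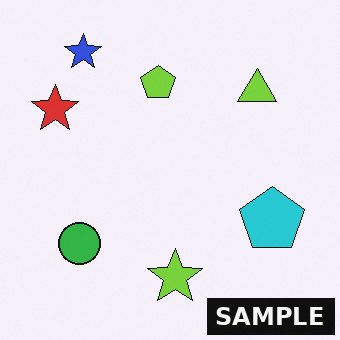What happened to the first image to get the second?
The image was watermarked with the text "SAMPLE" in the lower-right corner.

A dark label reading "SAMPLE" appears in the lower-right corner.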